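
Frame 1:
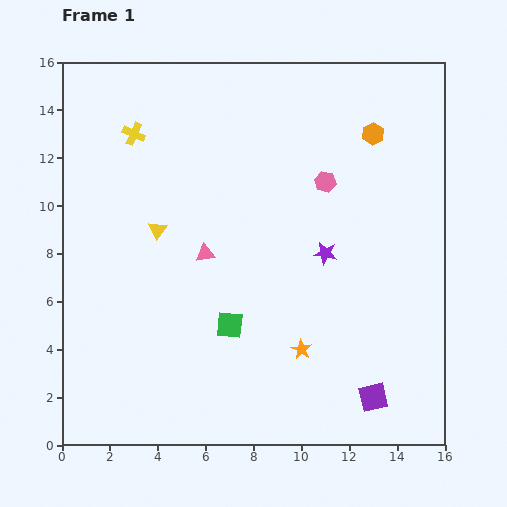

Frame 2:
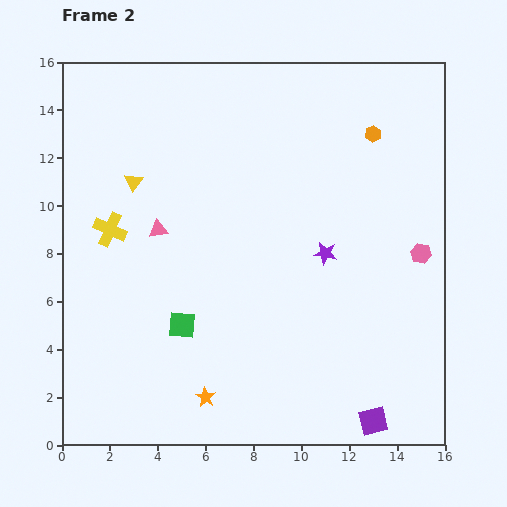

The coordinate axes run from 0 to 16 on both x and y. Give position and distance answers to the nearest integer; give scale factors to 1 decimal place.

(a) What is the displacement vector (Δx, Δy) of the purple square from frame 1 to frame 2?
(0, -1)

The purple square was at (13, 2) in frame 1 and (13, 1) in frame 2.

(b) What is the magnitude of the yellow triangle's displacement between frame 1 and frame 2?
2

The yellow triangle moved from (4, 9) to (3, 11), a distance of √(1² + 2²) ≈ 2.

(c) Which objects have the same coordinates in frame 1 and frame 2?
the orange hexagon, the purple star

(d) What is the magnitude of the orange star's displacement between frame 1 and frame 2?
4

The orange star moved from (10, 4) to (6, 2), a distance of √(4² + 2²) ≈ 4.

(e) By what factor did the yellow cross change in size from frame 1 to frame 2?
1.5×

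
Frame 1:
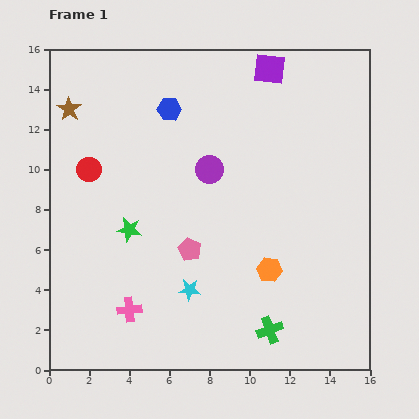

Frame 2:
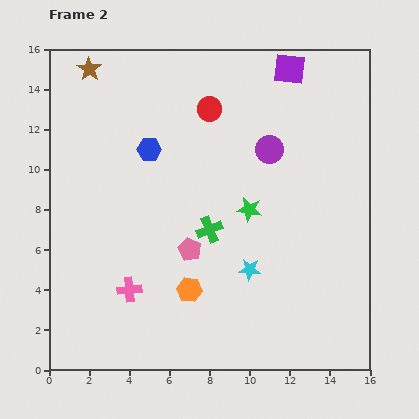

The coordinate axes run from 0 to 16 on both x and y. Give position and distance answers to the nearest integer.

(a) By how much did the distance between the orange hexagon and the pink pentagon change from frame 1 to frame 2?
-2

Distance in frame 1: 4. Distance in frame 2: 2.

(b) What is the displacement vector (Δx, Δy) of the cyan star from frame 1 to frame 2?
(3, 1)

The cyan star was at (7, 4) in frame 1 and (10, 5) in frame 2.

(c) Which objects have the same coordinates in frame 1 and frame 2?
the pink pentagon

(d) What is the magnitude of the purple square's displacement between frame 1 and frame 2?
1

The purple square moved from (11, 15) to (12, 15), a distance of √(1² + 0²) ≈ 1.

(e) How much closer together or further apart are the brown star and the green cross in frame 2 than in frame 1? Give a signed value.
-5

Distance in frame 1: 15. Distance in frame 2: 10.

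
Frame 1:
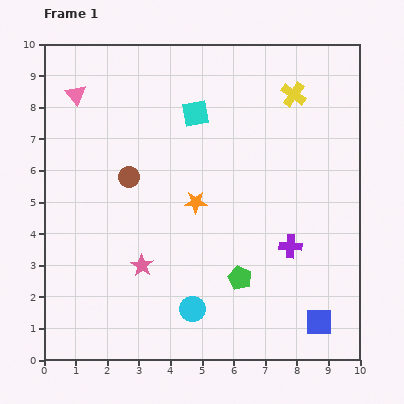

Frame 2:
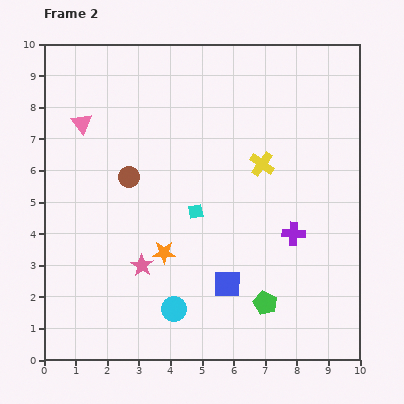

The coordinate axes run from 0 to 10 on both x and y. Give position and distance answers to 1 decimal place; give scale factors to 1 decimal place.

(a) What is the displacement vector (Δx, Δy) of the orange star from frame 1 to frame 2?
(-1.0, -1.6)

The orange star was at (4.8, 5.0) in frame 1 and (3.8, 3.4) in frame 2.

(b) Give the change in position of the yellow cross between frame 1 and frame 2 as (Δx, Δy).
(-1.0, -2.2)

The yellow cross was at (7.9, 8.4) in frame 1 and (6.9, 6.2) in frame 2.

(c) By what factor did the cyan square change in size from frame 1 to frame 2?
0.6×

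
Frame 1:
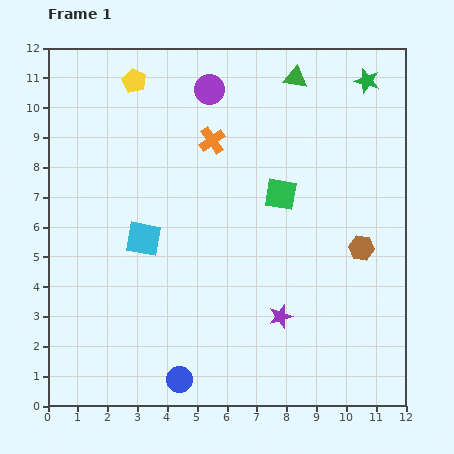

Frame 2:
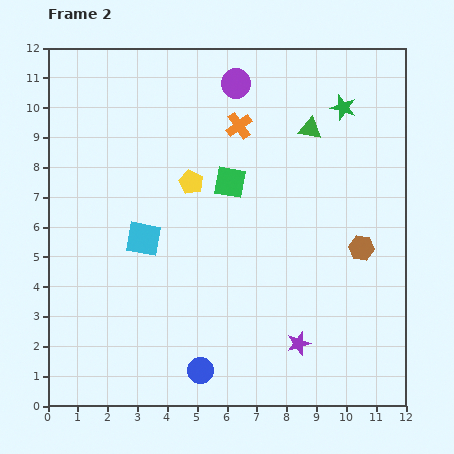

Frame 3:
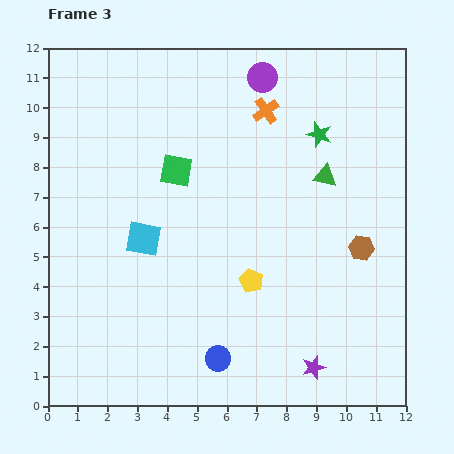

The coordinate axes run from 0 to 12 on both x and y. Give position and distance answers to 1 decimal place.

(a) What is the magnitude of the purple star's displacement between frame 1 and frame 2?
1.1

The purple star moved from (7.8, 3.0) to (8.4, 2.1), a distance of √(0.6² + 0.9²) ≈ 1.1.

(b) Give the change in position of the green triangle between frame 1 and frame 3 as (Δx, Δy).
(1.0, -3.3)

The green triangle was at (8.3, 11.0) in frame 1 and (9.3, 7.7) in frame 3.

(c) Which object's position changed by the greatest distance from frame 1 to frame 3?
the yellow pentagon

(moved 7.8; next 3.6)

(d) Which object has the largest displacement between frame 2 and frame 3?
the yellow pentagon

(moved 3.9; next 1.8)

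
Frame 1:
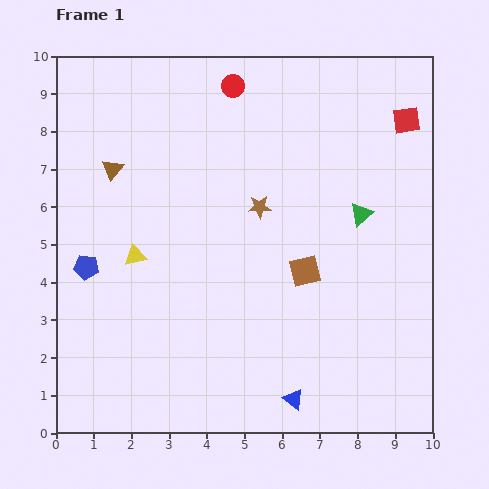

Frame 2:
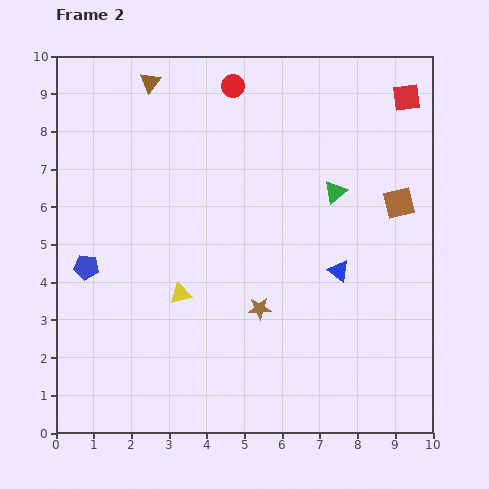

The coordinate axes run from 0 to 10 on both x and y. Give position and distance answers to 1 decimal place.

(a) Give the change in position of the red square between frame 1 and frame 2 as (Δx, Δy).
(0.0, 0.6)

The red square was at (9.3, 8.3) in frame 1 and (9.3, 8.9) in frame 2.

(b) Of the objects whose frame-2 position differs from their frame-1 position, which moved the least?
the red square

(moved 0.6)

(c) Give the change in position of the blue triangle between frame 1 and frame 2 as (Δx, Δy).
(1.2, 3.4)

The blue triangle was at (6.3, 0.9) in frame 1 and (7.5, 4.3) in frame 2.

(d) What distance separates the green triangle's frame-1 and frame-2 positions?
0.9

The green triangle moved from (8.1, 5.8) to (7.4, 6.4), a distance of √(0.7² + 0.6²) ≈ 0.9.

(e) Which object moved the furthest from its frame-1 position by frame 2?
the blue triangle

(moved 3.6; next 3.1)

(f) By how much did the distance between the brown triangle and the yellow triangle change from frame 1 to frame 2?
+3.3

Distance in frame 1: 2.4. Distance in frame 2: 5.7.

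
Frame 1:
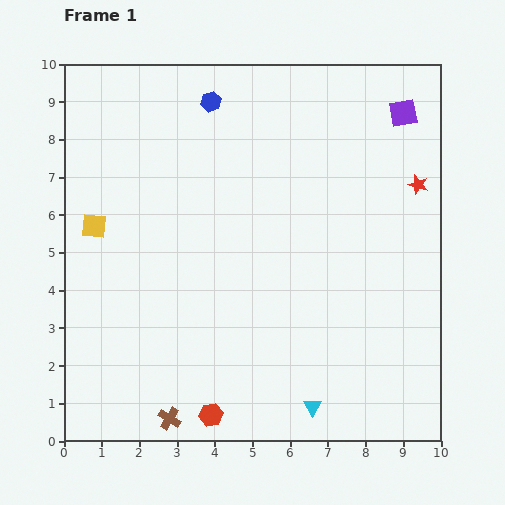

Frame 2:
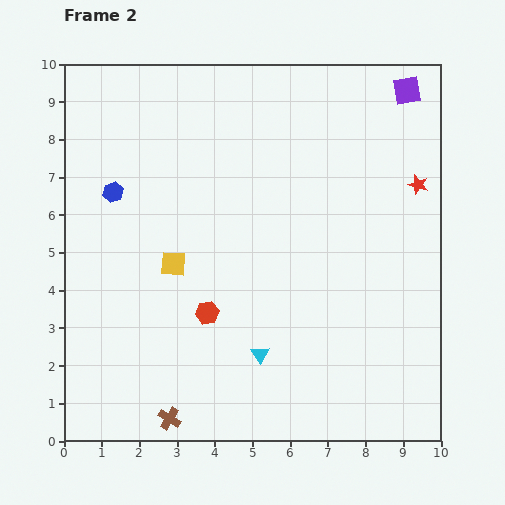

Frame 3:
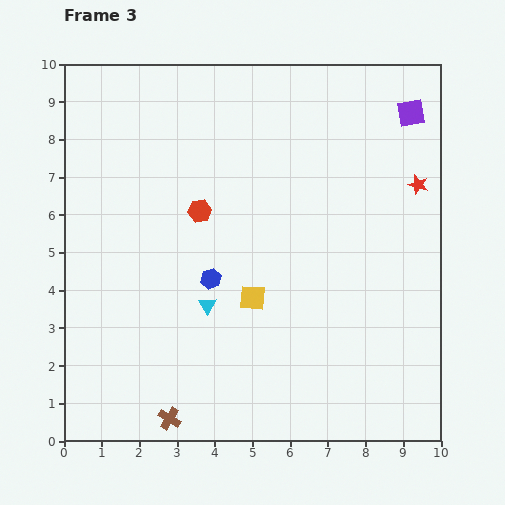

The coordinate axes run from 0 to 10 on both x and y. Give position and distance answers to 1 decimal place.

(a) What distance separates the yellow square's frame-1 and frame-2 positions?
2.3

The yellow square moved from (0.8, 5.7) to (2.9, 4.7), a distance of √(2.1² + 1.0²) ≈ 2.3.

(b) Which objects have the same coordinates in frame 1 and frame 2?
the brown cross, the red star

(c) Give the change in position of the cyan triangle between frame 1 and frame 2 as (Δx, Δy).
(-1.4, 1.4)

The cyan triangle was at (6.6, 0.9) in frame 1 and (5.2, 2.3) in frame 2.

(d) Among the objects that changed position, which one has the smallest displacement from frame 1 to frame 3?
the purple square

(moved 0.2)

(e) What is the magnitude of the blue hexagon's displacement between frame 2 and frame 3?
3.5

The blue hexagon moved from (1.3, 6.6) to (3.9, 4.3), a distance of √(2.6² + 2.3²) ≈ 3.5.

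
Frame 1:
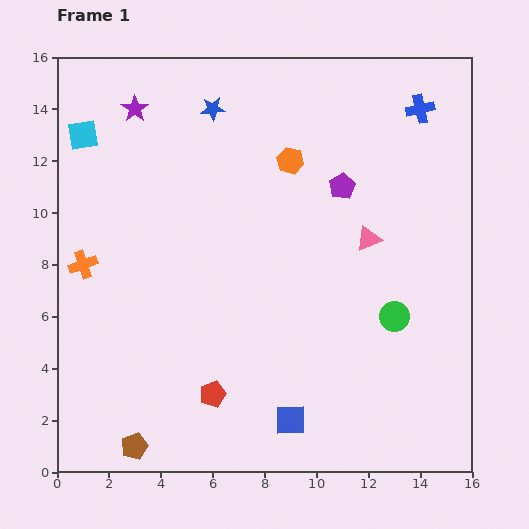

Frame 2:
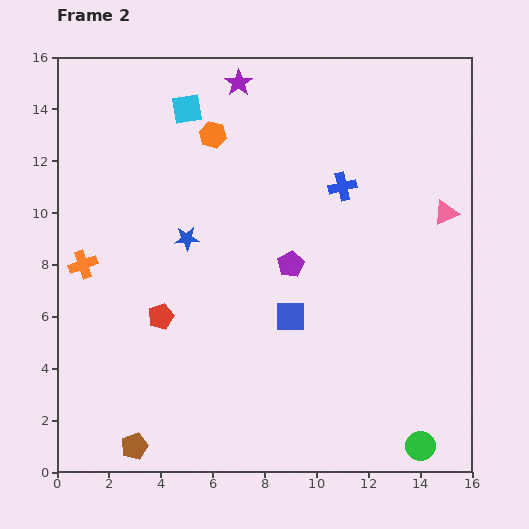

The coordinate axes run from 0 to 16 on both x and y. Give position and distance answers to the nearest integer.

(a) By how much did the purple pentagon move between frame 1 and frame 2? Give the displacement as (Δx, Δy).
(-2, -3)

The purple pentagon was at (11, 11) in frame 1 and (9, 8) in frame 2.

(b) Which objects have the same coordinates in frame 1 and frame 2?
the brown pentagon, the orange cross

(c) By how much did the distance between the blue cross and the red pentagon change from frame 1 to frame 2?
-5

Distance in frame 1: 14. Distance in frame 2: 9.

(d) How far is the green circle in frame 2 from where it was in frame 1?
5

The green circle moved from (13, 6) to (14, 1), a distance of √(1² + 5²) ≈ 5.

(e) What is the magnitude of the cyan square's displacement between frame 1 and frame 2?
4

The cyan square moved from (1, 13) to (5, 14), a distance of √(4² + 1²) ≈ 4.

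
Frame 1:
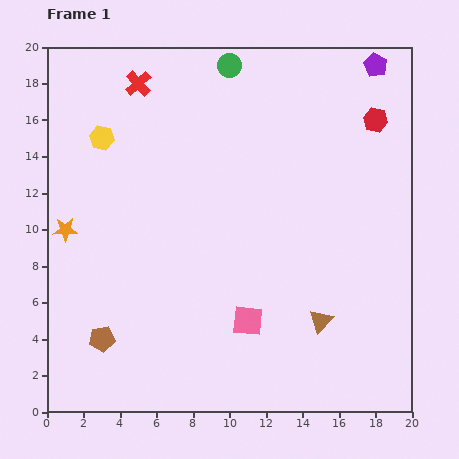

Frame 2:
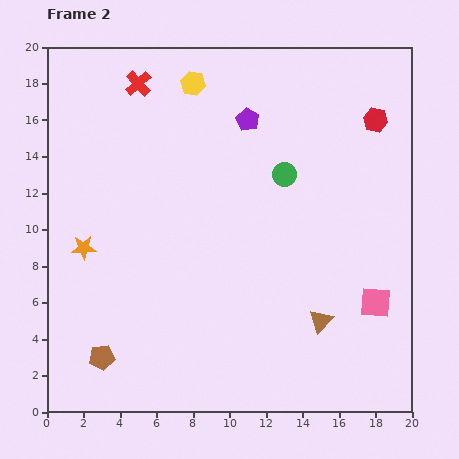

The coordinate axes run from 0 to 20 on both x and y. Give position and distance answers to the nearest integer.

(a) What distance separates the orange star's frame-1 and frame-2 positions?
1

The orange star moved from (1, 10) to (2, 9), a distance of √(1² + 1²) ≈ 1.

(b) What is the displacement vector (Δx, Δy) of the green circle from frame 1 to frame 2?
(3, -6)

The green circle was at (10, 19) in frame 1 and (13, 13) in frame 2.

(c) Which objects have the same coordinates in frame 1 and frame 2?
the red hexagon, the red cross, the brown triangle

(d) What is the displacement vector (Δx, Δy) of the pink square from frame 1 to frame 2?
(7, 1)

The pink square was at (11, 5) in frame 1 and (18, 6) in frame 2.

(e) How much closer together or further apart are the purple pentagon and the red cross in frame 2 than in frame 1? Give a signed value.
-7

Distance in frame 1: 13. Distance in frame 2: 6.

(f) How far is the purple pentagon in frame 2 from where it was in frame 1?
8

The purple pentagon moved from (18, 19) to (11, 16), a distance of √(7² + 3²) ≈ 8.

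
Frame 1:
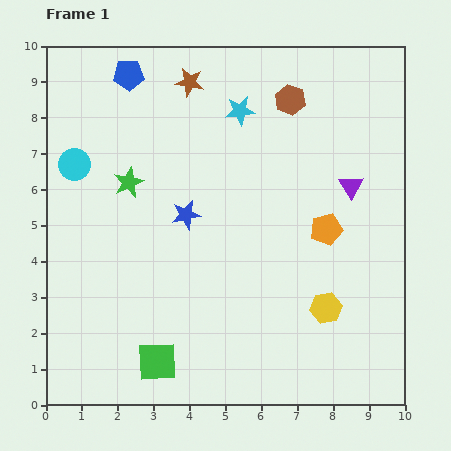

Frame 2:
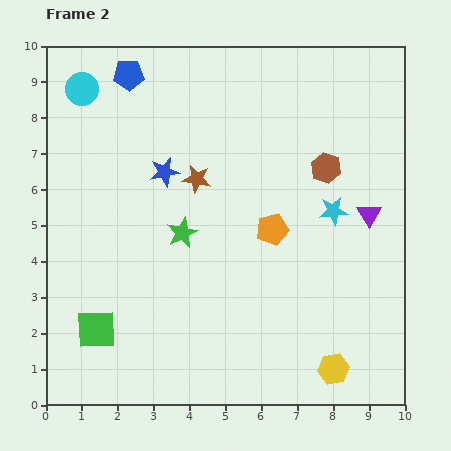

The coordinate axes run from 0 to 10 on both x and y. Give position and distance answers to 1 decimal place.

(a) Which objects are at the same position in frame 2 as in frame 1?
the blue pentagon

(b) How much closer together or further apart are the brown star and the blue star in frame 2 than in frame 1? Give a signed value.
-2.8

Distance in frame 1: 3.7. Distance in frame 2: 0.9.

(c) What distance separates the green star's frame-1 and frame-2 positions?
2.1

The green star moved from (2.3, 6.2) to (3.8, 4.8), a distance of √(1.5² + 1.4²) ≈ 2.1.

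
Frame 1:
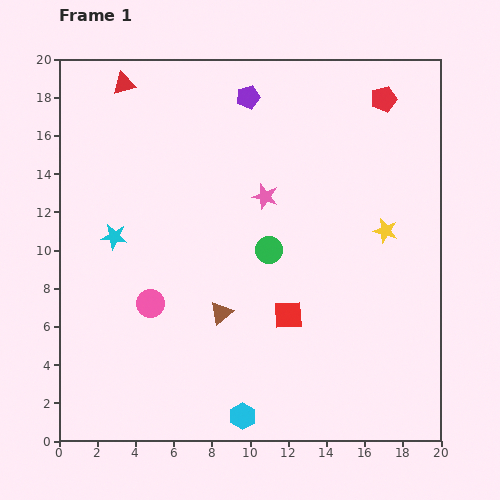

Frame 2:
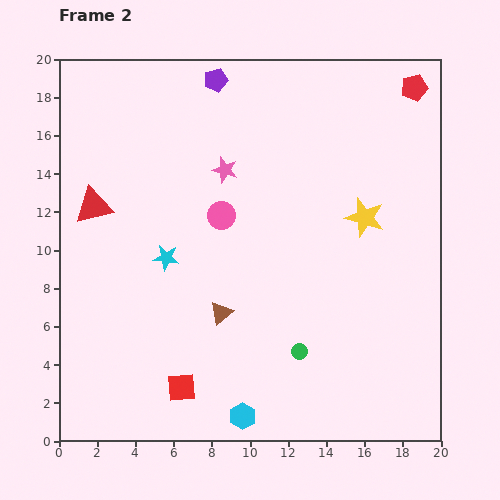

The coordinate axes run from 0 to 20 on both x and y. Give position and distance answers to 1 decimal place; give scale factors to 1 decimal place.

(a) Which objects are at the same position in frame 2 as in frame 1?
the cyan hexagon, the brown triangle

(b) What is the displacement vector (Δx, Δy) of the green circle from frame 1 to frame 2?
(1.6, -5.3)

The green circle was at (11.0, 10.0) in frame 1 and (12.6, 4.7) in frame 2.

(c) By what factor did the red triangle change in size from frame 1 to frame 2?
1.7×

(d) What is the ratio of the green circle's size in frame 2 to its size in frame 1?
0.6×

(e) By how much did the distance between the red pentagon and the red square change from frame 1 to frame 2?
+7.5

Distance in frame 1: 12.4. Distance in frame 2: 19.9.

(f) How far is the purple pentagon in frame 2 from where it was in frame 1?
1.9

The purple pentagon moved from (9.9, 18.0) to (8.2, 18.9), a distance of √(1.7² + 0.9²) ≈ 1.9.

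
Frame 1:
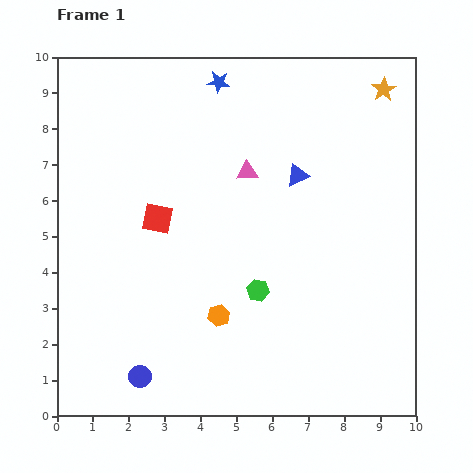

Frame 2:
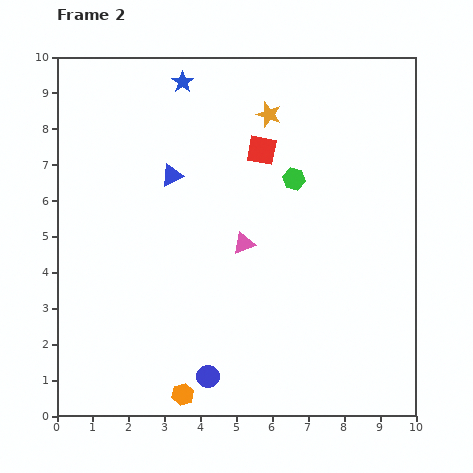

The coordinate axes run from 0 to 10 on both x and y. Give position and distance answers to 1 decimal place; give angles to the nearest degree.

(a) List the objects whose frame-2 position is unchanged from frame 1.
none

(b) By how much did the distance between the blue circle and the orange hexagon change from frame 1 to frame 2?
-1.9

Distance in frame 1: 2.8. Distance in frame 2: 0.9.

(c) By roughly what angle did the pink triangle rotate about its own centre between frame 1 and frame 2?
19° counter-clockwise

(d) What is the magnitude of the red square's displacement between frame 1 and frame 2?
3.5

The red square moved from (2.8, 5.5) to (5.7, 7.4), a distance of √(2.9² + 1.9²) ≈ 3.5.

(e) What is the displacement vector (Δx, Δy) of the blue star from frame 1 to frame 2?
(-1.0, 0.0)

The blue star was at (4.5, 9.3) in frame 1 and (3.5, 9.3) in frame 2.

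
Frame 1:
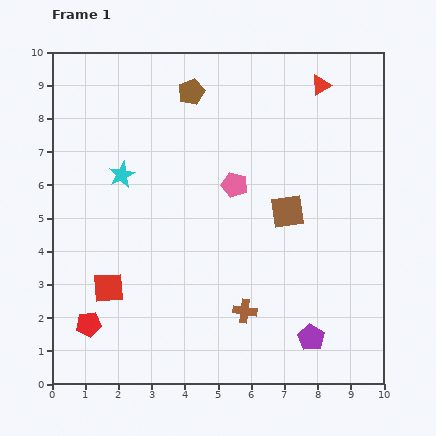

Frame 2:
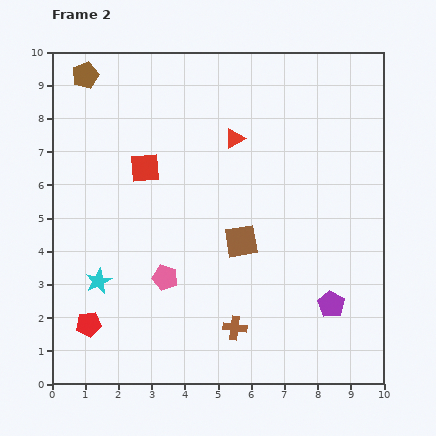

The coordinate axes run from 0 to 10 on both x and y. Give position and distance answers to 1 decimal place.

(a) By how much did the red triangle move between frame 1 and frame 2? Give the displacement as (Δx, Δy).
(-2.6, -1.6)

The red triangle was at (8.1, 9.0) in frame 1 and (5.5, 7.4) in frame 2.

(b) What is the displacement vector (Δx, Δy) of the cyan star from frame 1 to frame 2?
(-0.7, -3.2)

The cyan star was at (2.1, 6.3) in frame 1 and (1.4, 3.1) in frame 2.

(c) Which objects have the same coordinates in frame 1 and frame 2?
the red pentagon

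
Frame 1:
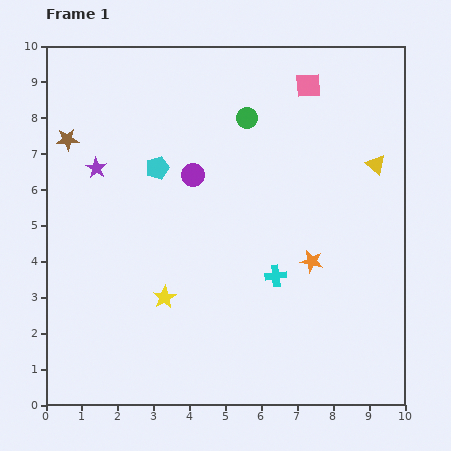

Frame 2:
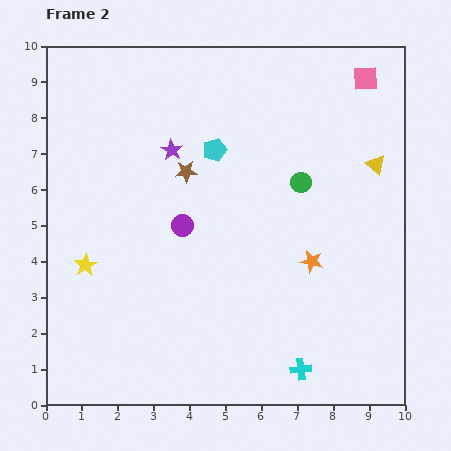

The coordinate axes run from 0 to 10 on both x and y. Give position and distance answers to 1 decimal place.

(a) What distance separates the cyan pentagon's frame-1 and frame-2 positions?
1.7

The cyan pentagon moved from (3.1, 6.6) to (4.7, 7.1), a distance of √(1.6² + 0.5²) ≈ 1.7.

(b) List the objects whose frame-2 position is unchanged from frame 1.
the yellow triangle, the orange star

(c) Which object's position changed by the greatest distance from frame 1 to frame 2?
the brown star

(moved 3.4; next 2.7)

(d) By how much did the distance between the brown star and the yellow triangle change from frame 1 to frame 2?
-3.3

Distance in frame 1: 8.6. Distance in frame 2: 5.3.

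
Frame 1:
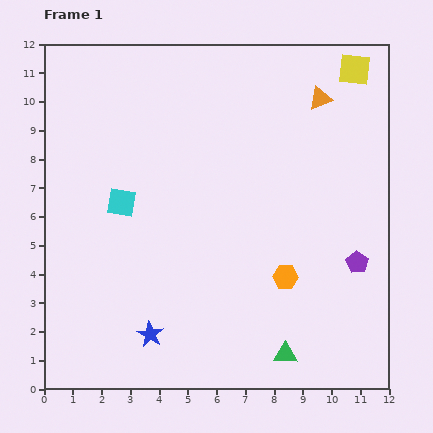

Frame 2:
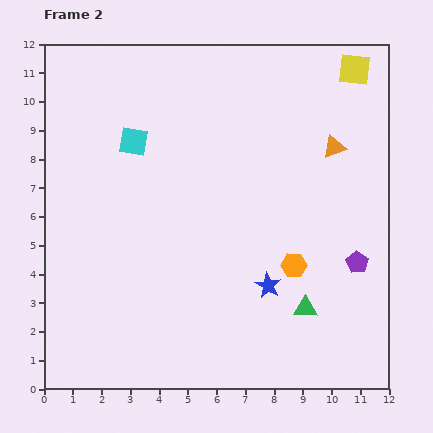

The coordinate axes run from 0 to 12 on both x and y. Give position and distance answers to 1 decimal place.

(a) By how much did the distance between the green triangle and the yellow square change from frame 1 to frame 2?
-1.7

Distance in frame 1: 10.2. Distance in frame 2: 8.5.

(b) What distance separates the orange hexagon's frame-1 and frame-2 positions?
0.5

The orange hexagon moved from (8.4, 3.9) to (8.7, 4.3), a distance of √(0.3² + 0.4²) ≈ 0.5.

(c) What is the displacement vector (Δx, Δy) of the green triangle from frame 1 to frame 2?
(0.7, 1.6)

The green triangle was at (8.4, 1.2) in frame 1 and (9.1, 2.8) in frame 2.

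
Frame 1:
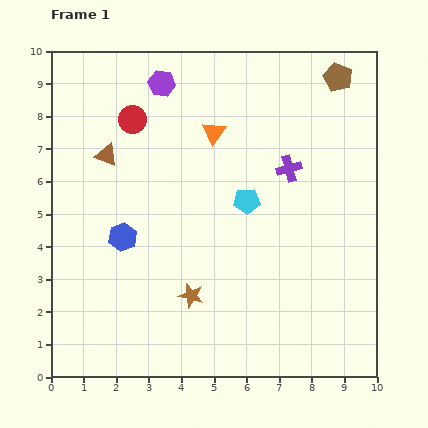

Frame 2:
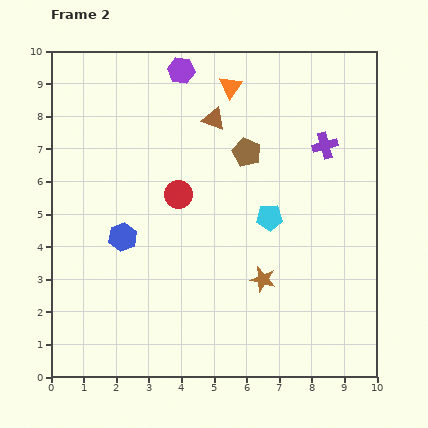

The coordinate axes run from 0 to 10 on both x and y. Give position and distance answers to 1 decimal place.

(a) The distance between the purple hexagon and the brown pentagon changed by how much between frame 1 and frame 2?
-2.2

Distance in frame 1: 5.4. Distance in frame 2: 3.2.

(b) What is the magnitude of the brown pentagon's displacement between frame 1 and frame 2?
3.6

The brown pentagon moved from (8.8, 9.2) to (6.0, 6.9), a distance of √(2.8² + 2.3²) ≈ 3.6.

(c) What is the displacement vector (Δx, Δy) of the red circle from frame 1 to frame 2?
(1.4, -2.3)

The red circle was at (2.5, 7.9) in frame 1 and (3.9, 5.6) in frame 2.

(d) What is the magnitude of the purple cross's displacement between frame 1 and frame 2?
1.3

The purple cross moved from (7.3, 6.4) to (8.4, 7.1), a distance of √(1.1² + 0.7²) ≈ 1.3.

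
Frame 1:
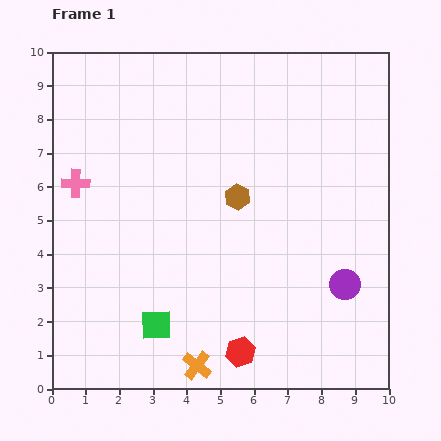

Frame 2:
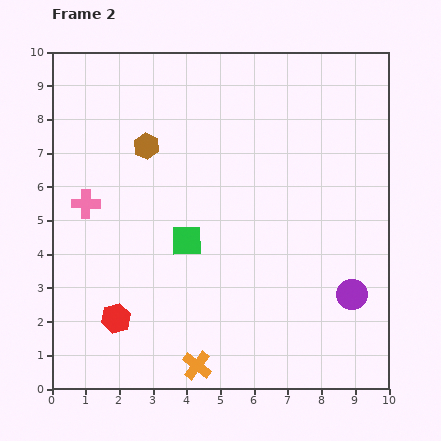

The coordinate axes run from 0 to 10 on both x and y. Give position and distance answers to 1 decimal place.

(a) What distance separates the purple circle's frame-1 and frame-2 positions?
0.4

The purple circle moved from (8.7, 3.1) to (8.9, 2.8), a distance of √(0.2² + 0.3²) ≈ 0.4.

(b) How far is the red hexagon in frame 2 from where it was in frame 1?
3.8

The red hexagon moved from (5.6, 1.1) to (1.9, 2.1), a distance of √(3.7² + 1.0²) ≈ 3.8.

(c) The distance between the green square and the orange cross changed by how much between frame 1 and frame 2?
+2.0

Distance in frame 1: 1.7. Distance in frame 2: 3.7.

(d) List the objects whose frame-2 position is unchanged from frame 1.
the orange cross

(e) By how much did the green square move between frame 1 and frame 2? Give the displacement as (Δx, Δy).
(0.9, 2.5)

The green square was at (3.1, 1.9) in frame 1 and (4.0, 4.4) in frame 2.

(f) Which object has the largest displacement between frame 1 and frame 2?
the red hexagon

(moved 3.8; next 3.1)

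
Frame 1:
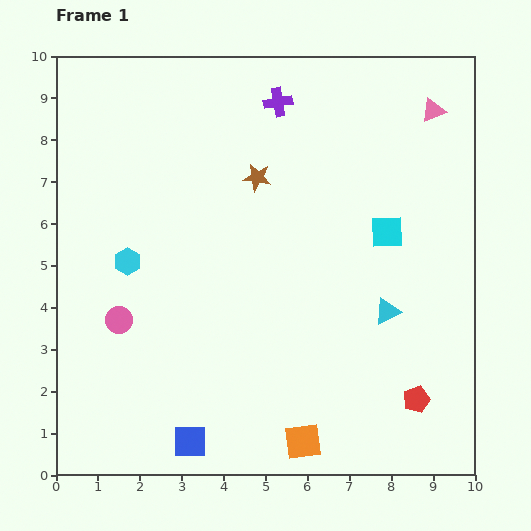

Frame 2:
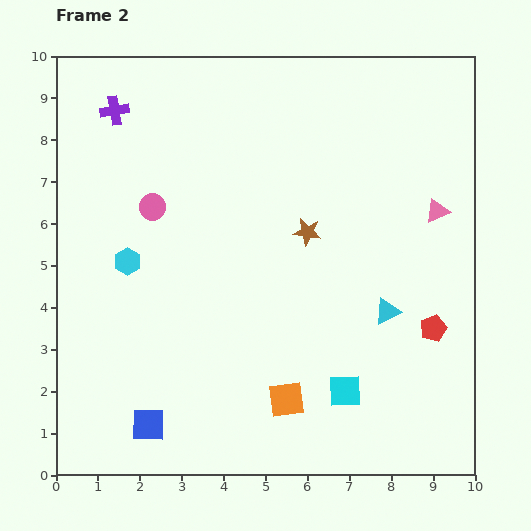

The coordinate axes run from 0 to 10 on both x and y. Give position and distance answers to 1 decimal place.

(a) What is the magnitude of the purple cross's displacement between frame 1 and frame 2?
3.9

The purple cross moved from (5.3, 8.9) to (1.4, 8.7), a distance of √(3.9² + 0.2²) ≈ 3.9.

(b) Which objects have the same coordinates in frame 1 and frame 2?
the cyan triangle, the cyan hexagon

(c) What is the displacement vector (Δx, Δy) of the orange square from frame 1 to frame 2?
(-0.4, 1.0)

The orange square was at (5.9, 0.8) in frame 1 and (5.5, 1.8) in frame 2.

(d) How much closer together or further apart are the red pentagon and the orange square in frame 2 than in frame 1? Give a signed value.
+1.0

Distance in frame 1: 2.9. Distance in frame 2: 3.9.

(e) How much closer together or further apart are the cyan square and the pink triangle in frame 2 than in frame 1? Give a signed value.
+1.7

Distance in frame 1: 3.1. Distance in frame 2: 4.8.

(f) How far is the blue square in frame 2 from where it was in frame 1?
1.1

The blue square moved from (3.2, 0.8) to (2.2, 1.2), a distance of √(1.0² + 0.4²) ≈ 1.1.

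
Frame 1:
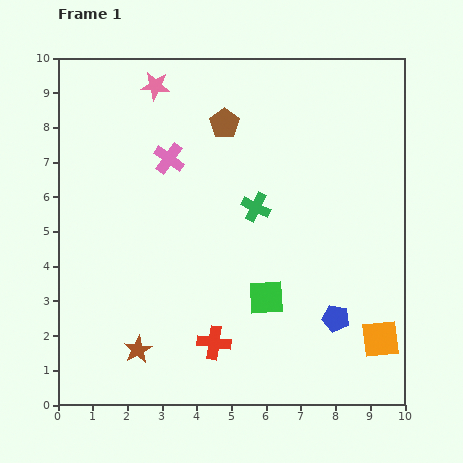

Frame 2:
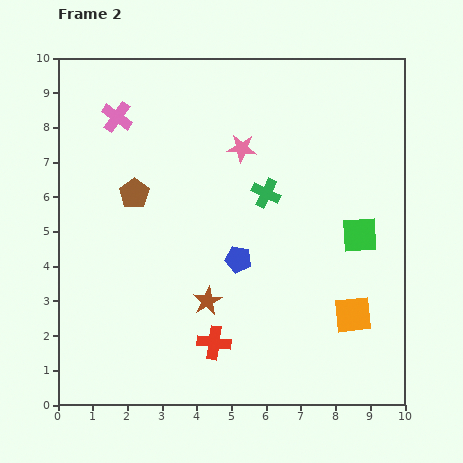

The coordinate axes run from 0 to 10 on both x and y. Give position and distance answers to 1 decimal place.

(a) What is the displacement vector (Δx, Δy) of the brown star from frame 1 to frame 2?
(2.0, 1.4)

The brown star was at (2.3, 1.6) in frame 1 and (4.3, 3.0) in frame 2.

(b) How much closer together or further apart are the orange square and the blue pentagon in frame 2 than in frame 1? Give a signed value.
+2.3

Distance in frame 1: 1.4. Distance in frame 2: 3.7.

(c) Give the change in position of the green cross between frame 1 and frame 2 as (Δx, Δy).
(0.3, 0.4)

The green cross was at (5.7, 5.7) in frame 1 and (6.0, 6.1) in frame 2.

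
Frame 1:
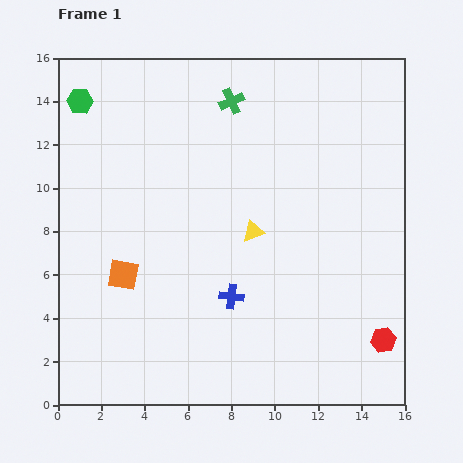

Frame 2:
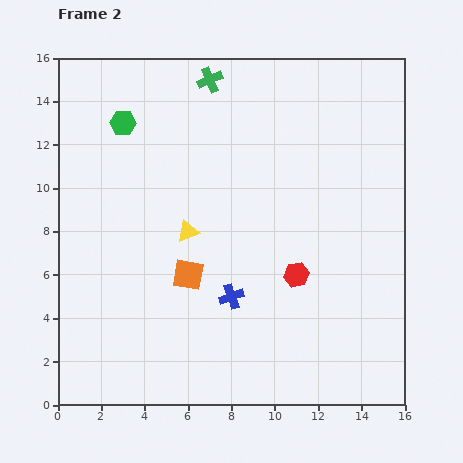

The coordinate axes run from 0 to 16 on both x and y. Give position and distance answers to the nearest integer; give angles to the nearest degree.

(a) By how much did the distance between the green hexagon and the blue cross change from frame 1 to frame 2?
-2

Distance in frame 1: 11. Distance in frame 2: 9.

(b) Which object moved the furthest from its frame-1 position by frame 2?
the red hexagon

(moved 5; next 3)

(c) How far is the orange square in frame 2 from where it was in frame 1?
3

The orange square moved from (3, 6) to (6, 6), a distance of √(3² + 0²) ≈ 3.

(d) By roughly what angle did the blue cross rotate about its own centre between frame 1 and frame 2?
26° counter-clockwise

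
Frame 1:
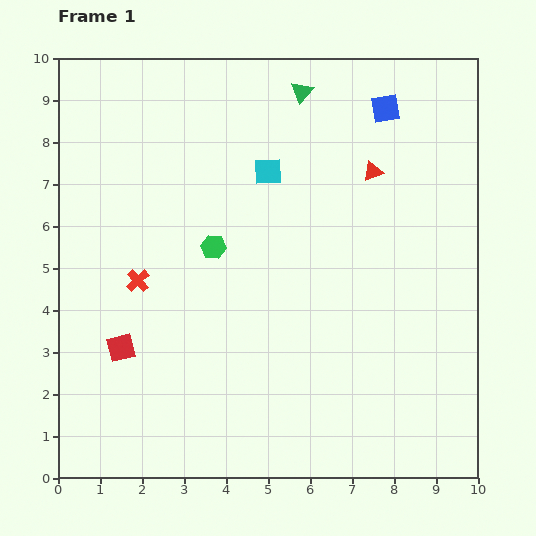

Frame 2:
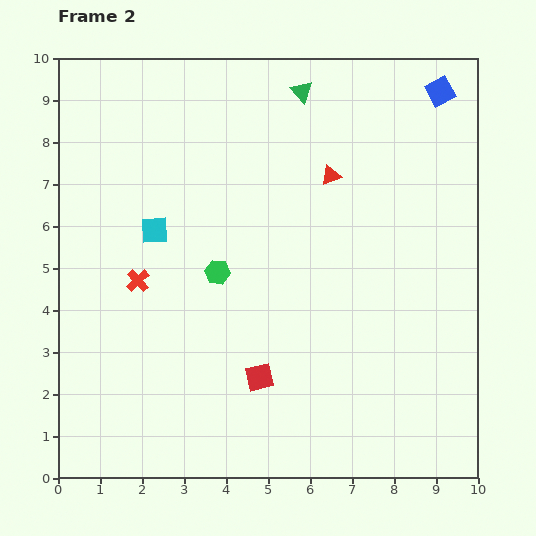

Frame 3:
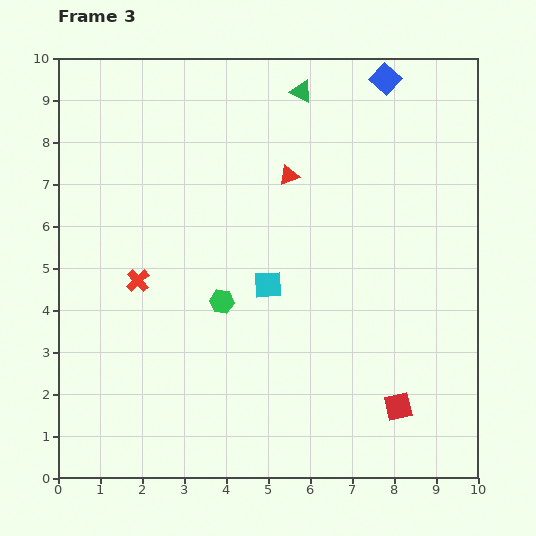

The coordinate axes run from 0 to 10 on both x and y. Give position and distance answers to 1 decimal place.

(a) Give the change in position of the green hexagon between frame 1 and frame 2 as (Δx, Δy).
(0.1, -0.6)

The green hexagon was at (3.7, 5.5) in frame 1 and (3.8, 4.9) in frame 2.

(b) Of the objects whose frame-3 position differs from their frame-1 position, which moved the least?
the blue square

(moved 0.7)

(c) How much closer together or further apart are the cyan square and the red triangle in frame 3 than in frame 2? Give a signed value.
-1.8

Distance in frame 2: 4.4. Distance in frame 3: 2.6.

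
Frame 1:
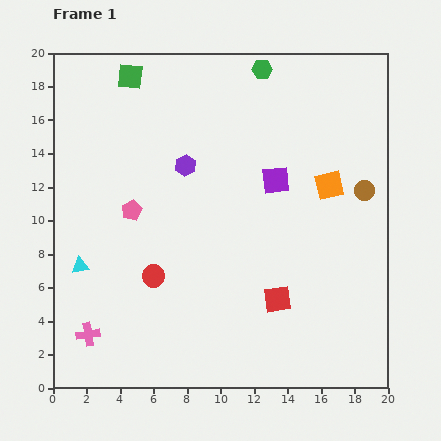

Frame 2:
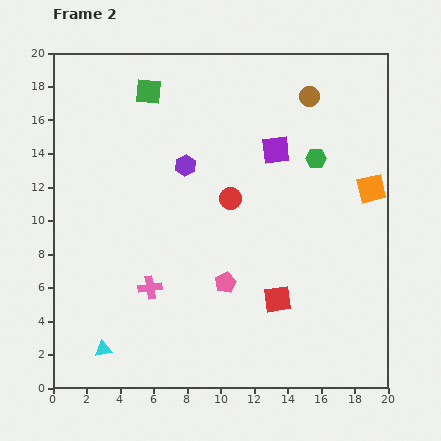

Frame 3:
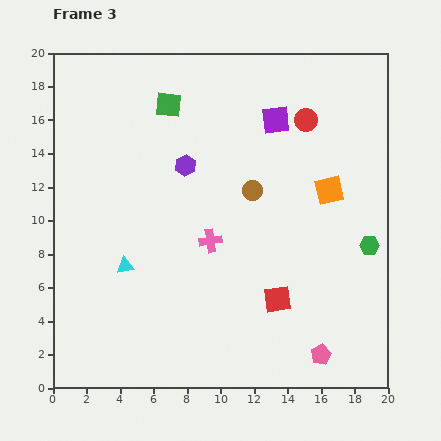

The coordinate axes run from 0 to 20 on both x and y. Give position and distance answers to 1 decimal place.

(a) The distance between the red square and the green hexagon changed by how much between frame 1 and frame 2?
-5.0

Distance in frame 1: 13.7. Distance in frame 2: 8.7.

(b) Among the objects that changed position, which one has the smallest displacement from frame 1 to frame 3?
the orange square

(moved 0.3)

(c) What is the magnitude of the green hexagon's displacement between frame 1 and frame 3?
12.3

The green hexagon moved from (12.5, 19.0) to (18.9, 8.5), a distance of √(6.4² + 10.5²) ≈ 12.3.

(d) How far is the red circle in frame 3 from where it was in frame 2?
6.5

The red circle moved from (10.6, 11.3) to (15.1, 16.0), a distance of √(4.5² + 4.7²) ≈ 6.5.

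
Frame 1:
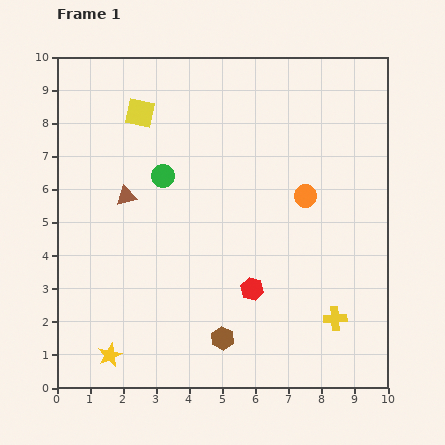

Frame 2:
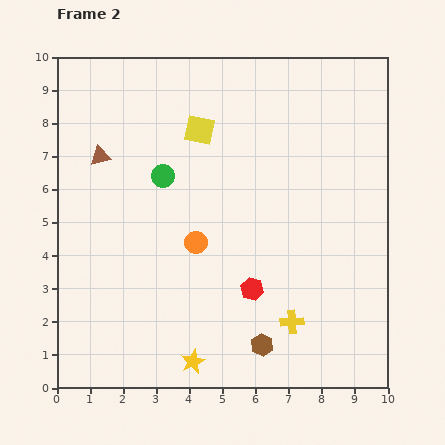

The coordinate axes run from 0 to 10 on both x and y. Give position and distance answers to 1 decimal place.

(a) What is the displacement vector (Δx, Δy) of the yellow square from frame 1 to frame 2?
(1.8, -0.5)

The yellow square was at (2.5, 8.3) in frame 1 and (4.3, 7.8) in frame 2.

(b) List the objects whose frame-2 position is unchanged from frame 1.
the red hexagon, the green circle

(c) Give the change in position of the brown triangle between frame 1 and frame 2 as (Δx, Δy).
(-0.8, 1.2)

The brown triangle was at (2.1, 5.8) in frame 1 and (1.3, 7.0) in frame 2.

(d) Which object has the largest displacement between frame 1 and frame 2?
the orange circle

(moved 3.6; next 2.5)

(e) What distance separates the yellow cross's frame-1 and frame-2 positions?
1.3

The yellow cross moved from (8.4, 2.1) to (7.1, 2.0), a distance of √(1.3² + 0.1²) ≈ 1.3.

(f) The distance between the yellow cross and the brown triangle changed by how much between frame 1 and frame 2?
+0.4

Distance in frame 1: 7.3. Distance in frame 2: 7.7.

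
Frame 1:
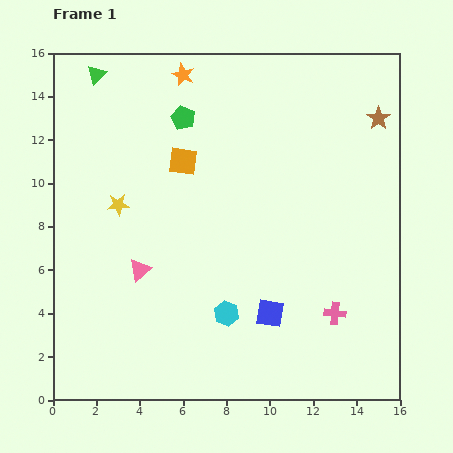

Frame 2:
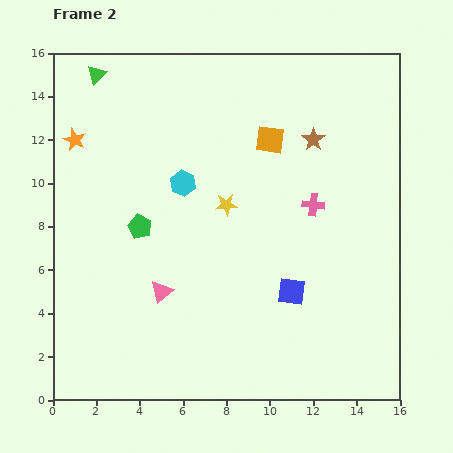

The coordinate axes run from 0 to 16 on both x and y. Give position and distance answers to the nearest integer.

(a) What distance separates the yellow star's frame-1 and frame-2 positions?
5

The yellow star moved from (3, 9) to (8, 9), a distance of √(5² + 0²) ≈ 5.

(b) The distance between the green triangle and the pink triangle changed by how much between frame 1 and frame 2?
+1

Distance in frame 1: 9. Distance in frame 2: 10.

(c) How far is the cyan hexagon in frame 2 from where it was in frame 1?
6

The cyan hexagon moved from (8, 4) to (6, 10), a distance of √(2² + 6²) ≈ 6.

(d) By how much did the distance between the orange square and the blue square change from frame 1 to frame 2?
-1

Distance in frame 1: 8. Distance in frame 2: 7.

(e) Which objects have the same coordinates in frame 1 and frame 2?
the green triangle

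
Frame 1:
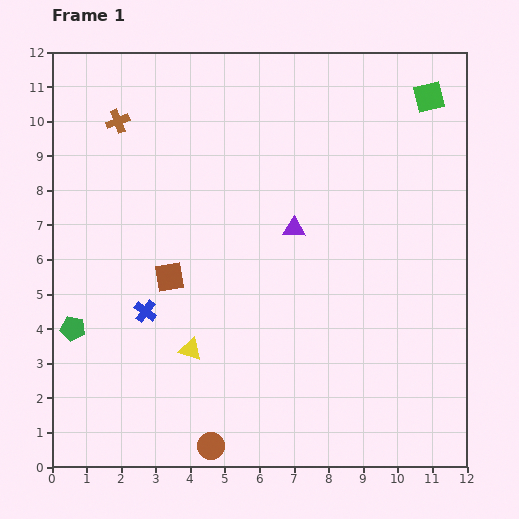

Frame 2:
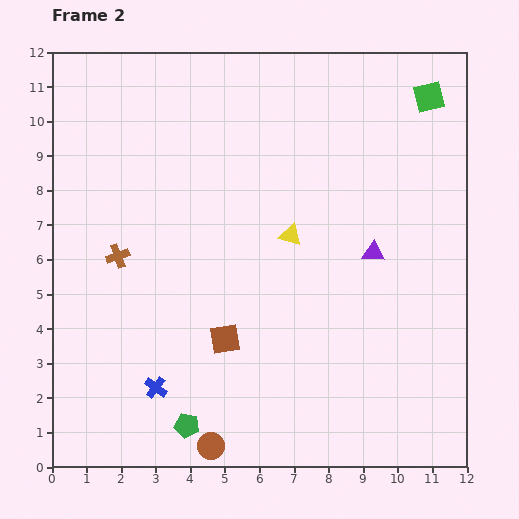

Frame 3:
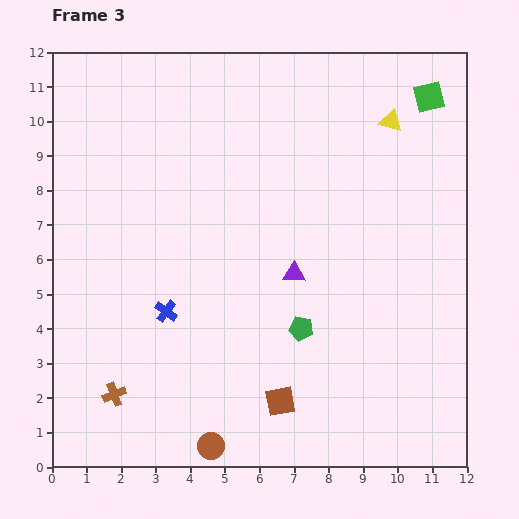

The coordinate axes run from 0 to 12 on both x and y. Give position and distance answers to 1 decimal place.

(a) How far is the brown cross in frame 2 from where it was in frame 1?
3.9

The brown cross moved from (1.9, 10.0) to (1.9, 6.1), a distance of √(0.0² + 3.9²) ≈ 3.9.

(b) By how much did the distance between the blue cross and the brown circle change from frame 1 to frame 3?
-0.2

Distance in frame 1: 4.3. Distance in frame 3: 4.1.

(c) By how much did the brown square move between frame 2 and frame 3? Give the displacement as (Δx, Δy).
(1.6, -1.8)

The brown square was at (5.0, 3.7) in frame 2 and (6.6, 1.9) in frame 3.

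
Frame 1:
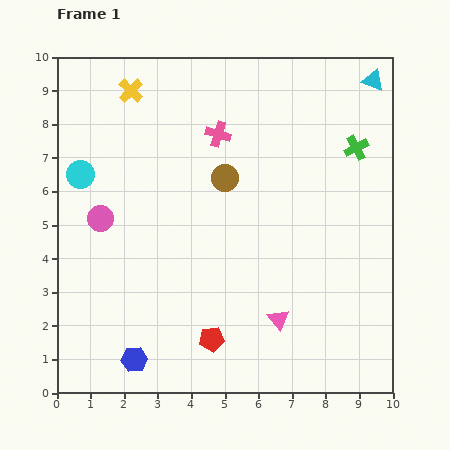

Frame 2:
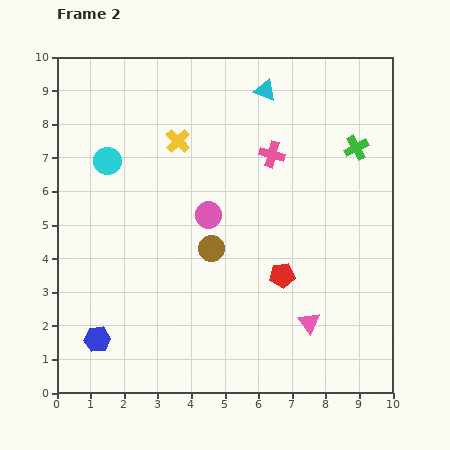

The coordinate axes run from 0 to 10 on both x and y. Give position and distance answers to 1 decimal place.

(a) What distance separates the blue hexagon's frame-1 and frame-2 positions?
1.3

The blue hexagon moved from (2.3, 1.0) to (1.2, 1.6), a distance of √(1.1² + 0.6²) ≈ 1.3.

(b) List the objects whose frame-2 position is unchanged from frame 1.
the green cross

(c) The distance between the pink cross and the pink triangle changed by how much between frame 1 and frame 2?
-0.7

Distance in frame 1: 5.8. Distance in frame 2: 5.1.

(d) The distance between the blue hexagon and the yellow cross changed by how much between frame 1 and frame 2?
-1.6

Distance in frame 1: 8.0. Distance in frame 2: 6.4.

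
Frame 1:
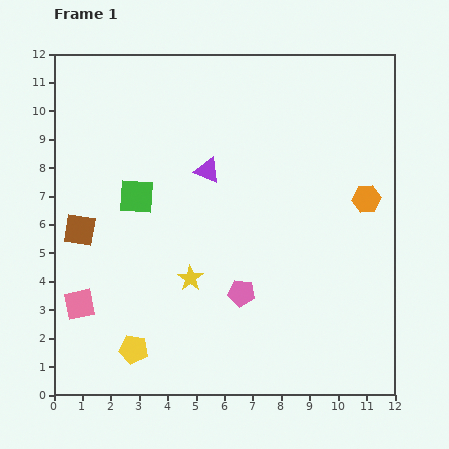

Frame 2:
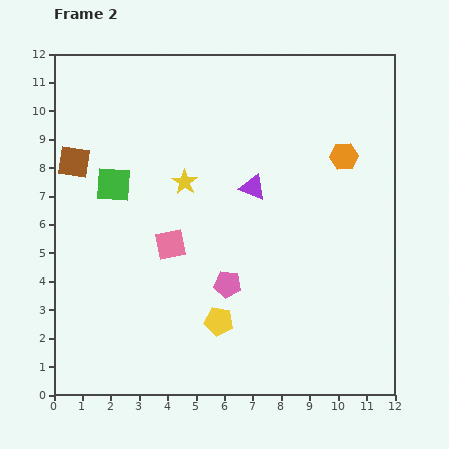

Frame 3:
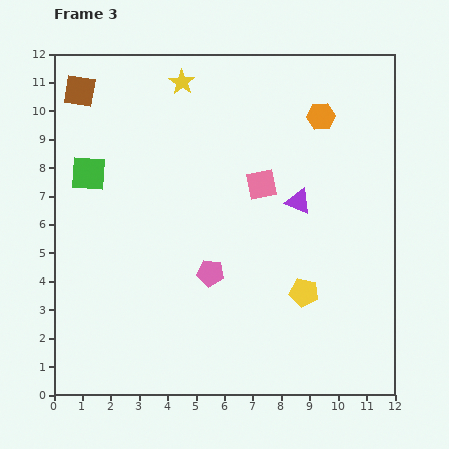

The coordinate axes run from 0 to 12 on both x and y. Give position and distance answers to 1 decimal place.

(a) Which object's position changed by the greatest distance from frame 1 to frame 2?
the pink square

(moved 3.8; next 3.4)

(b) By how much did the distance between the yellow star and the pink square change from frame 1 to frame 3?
+0.6

Distance in frame 1: 4.0. Distance in frame 3: 4.6.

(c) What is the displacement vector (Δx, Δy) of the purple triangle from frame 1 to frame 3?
(3.2, -1.1)

The purple triangle was at (5.4, 7.9) in frame 1 and (8.6, 6.8) in frame 3.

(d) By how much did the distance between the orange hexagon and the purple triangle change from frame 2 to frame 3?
-0.3

Distance in frame 2: 3.4. Distance in frame 3: 3.1.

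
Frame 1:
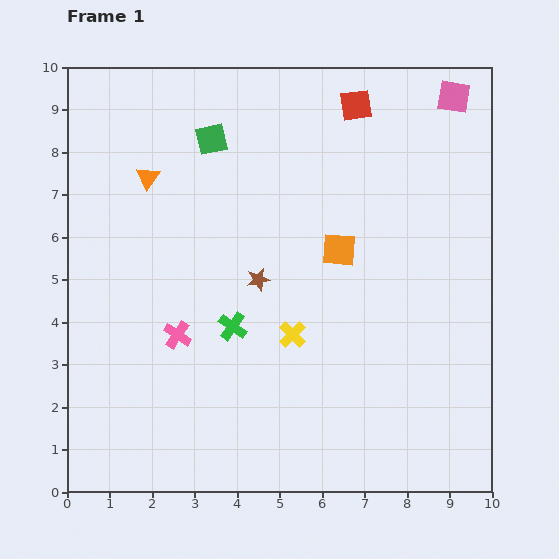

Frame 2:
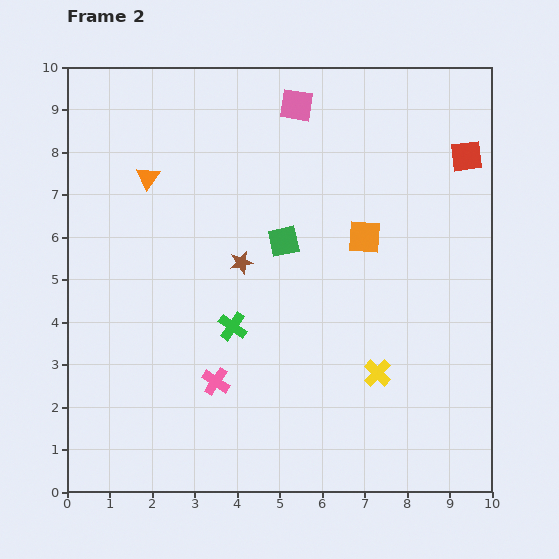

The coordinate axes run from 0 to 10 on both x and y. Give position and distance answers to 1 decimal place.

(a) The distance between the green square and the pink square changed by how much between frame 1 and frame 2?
-2.6

Distance in frame 1: 5.8. Distance in frame 2: 3.2.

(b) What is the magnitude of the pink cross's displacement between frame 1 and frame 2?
1.4

The pink cross moved from (2.6, 3.7) to (3.5, 2.6), a distance of √(0.9² + 1.1²) ≈ 1.4.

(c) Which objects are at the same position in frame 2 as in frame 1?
the green cross, the orange triangle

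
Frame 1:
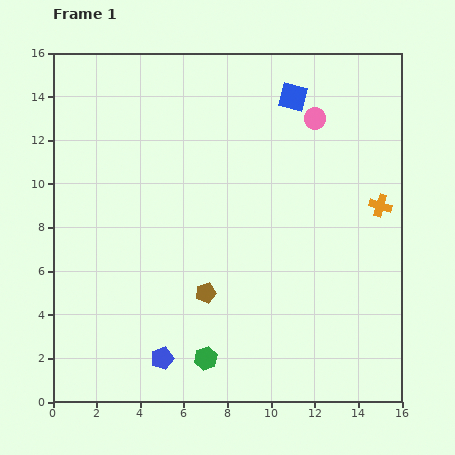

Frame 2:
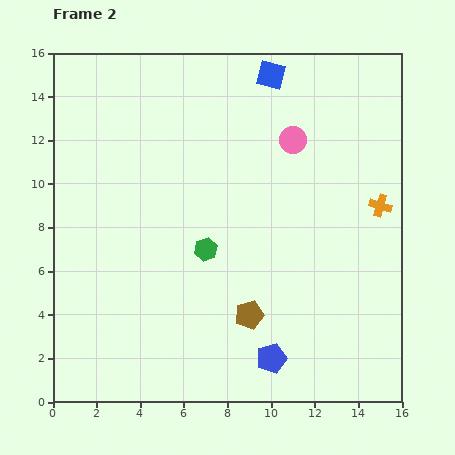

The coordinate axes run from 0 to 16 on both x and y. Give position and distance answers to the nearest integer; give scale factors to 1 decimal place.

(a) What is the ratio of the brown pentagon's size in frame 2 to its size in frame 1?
1.4×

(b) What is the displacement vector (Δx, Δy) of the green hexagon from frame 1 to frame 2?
(0, 5)

The green hexagon was at (7, 2) in frame 1 and (7, 7) in frame 2.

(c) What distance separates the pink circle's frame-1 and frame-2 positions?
1

The pink circle moved from (12, 13) to (11, 12), a distance of √(1² + 1²) ≈ 1.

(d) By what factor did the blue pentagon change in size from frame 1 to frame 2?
1.3×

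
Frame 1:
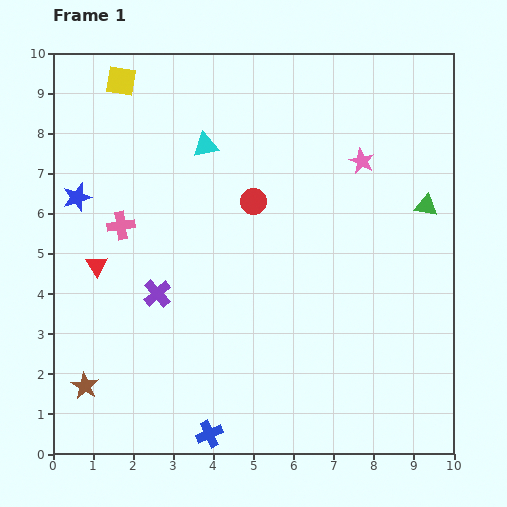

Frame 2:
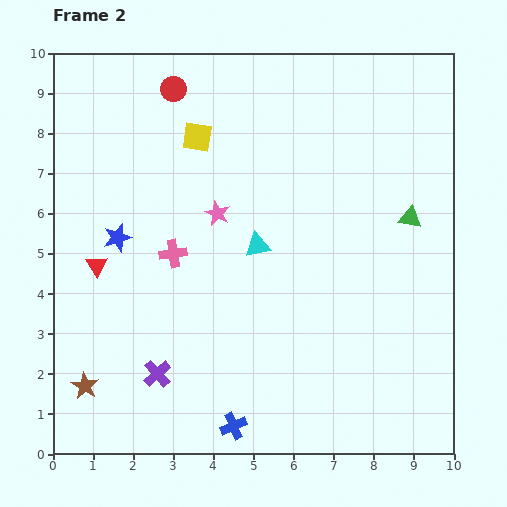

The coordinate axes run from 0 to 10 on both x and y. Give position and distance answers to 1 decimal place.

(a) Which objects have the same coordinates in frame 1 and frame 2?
the red triangle, the brown star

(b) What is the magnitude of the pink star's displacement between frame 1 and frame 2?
3.8

The pink star moved from (7.7, 7.3) to (4.1, 6.0), a distance of √(3.6² + 1.3²) ≈ 3.8.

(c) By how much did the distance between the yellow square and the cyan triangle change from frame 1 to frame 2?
+0.5

Distance in frame 1: 2.6. Distance in frame 2: 3.1.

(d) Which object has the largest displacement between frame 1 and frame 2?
the pink star

(moved 3.8; next 3.4)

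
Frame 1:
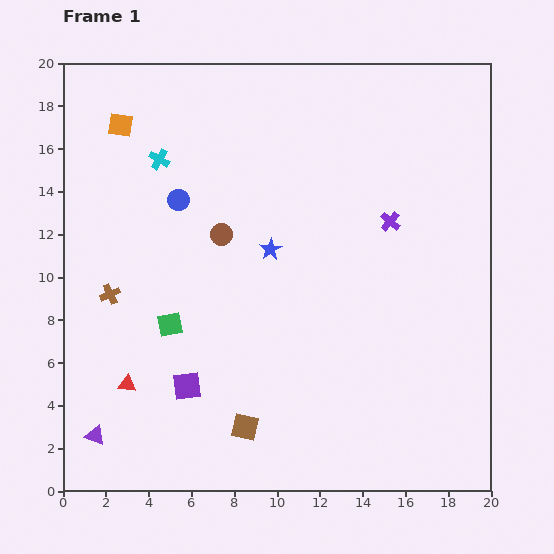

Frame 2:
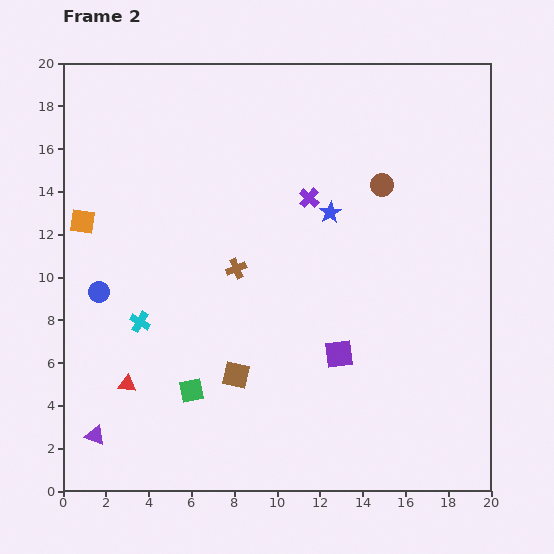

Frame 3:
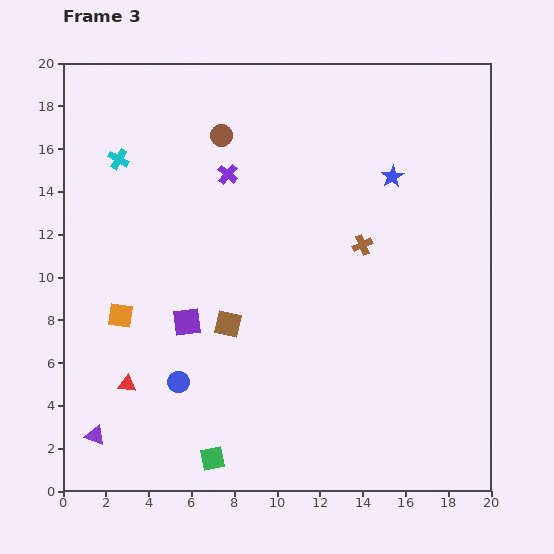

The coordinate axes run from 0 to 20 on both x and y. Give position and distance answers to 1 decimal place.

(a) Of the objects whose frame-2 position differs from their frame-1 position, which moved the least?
the brown square

(moved 2.4)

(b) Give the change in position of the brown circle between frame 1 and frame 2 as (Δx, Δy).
(7.5, 2.3)

The brown circle was at (7.4, 12.0) in frame 1 and (14.9, 14.3) in frame 2.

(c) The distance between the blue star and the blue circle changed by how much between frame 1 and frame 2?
+6.5

Distance in frame 1: 4.9. Distance in frame 2: 11.4.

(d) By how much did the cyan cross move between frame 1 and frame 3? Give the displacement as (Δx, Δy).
(-1.9, 0.0)

The cyan cross was at (4.5, 15.5) in frame 1 and (2.6, 15.5) in frame 3.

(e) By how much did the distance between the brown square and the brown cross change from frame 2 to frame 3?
+2.3

Distance in frame 2: 5.0. Distance in frame 3: 7.3.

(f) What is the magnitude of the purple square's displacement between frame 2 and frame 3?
7.3

The purple square moved from (12.9, 6.4) to (5.8, 7.9), a distance of √(7.1² + 1.5²) ≈ 7.3.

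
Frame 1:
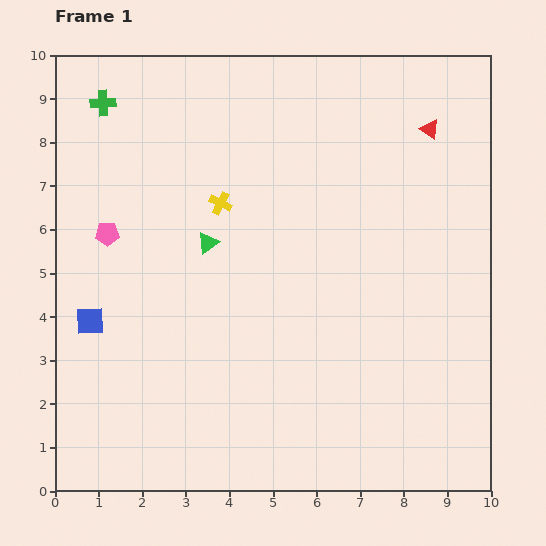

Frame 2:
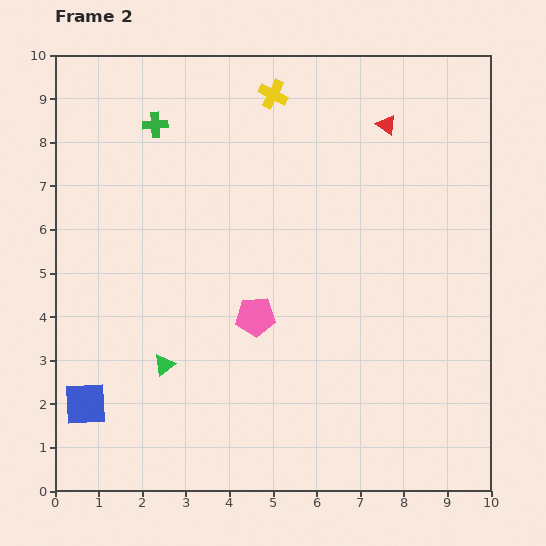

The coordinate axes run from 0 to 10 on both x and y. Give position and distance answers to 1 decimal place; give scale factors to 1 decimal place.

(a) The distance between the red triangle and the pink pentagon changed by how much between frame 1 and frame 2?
-2.5

Distance in frame 1: 7.8. Distance in frame 2: 5.3.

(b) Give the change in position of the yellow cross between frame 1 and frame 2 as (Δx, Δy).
(1.2, 2.5)

The yellow cross was at (3.8, 6.6) in frame 1 and (5.0, 9.1) in frame 2.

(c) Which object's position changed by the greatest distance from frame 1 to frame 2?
the pink pentagon

(moved 3.9; next 3.0)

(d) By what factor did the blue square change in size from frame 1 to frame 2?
1.5×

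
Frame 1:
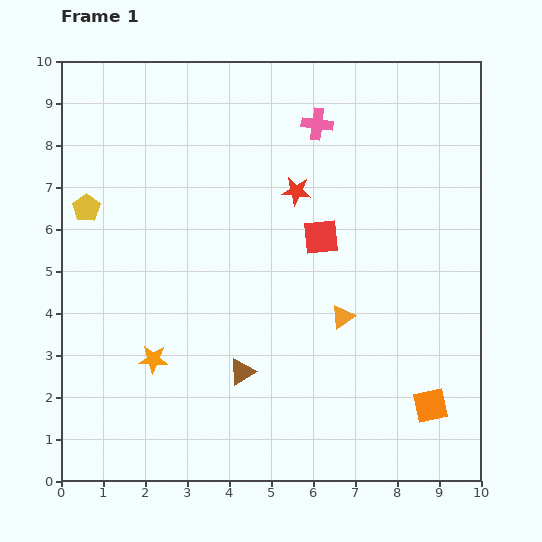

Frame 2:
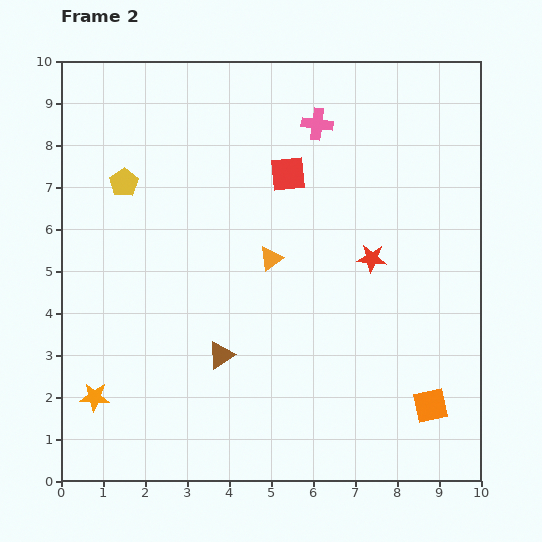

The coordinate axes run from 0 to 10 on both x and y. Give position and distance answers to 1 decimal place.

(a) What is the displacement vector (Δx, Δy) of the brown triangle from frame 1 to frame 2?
(-0.5, 0.4)

The brown triangle was at (4.3, 2.6) in frame 1 and (3.8, 3.0) in frame 2.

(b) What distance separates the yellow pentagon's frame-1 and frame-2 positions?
1.1

The yellow pentagon moved from (0.6, 6.5) to (1.5, 7.1), a distance of √(0.9² + 0.6²) ≈ 1.1.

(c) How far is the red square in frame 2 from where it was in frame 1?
1.7

The red square moved from (6.2, 5.8) to (5.4, 7.3), a distance of √(0.8² + 1.5²) ≈ 1.7.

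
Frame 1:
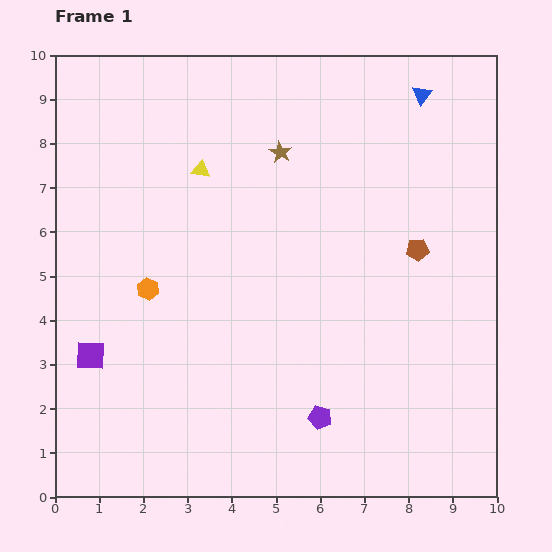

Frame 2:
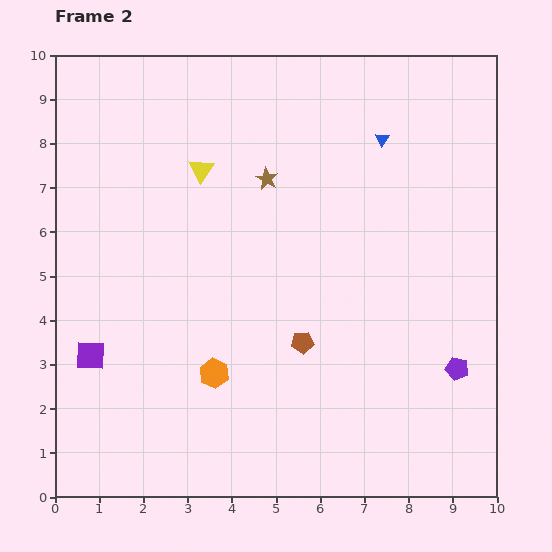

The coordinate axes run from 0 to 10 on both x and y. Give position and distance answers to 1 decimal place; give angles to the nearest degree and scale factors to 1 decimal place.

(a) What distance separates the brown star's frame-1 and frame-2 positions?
0.7

The brown star moved from (5.1, 7.8) to (4.8, 7.2), a distance of √(0.3² + 0.6²) ≈ 0.7.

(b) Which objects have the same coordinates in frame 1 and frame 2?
the purple square, the yellow triangle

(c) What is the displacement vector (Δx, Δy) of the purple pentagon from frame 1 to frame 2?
(3.1, 1.1)

The purple pentagon was at (6.0, 1.8) in frame 1 and (9.1, 2.9) in frame 2.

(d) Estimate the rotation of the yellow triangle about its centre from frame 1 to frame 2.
55° clockwise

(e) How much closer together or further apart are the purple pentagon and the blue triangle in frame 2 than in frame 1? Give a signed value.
-2.2

Distance in frame 1: 7.7. Distance in frame 2: 5.5.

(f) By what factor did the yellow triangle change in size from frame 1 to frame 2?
1.4×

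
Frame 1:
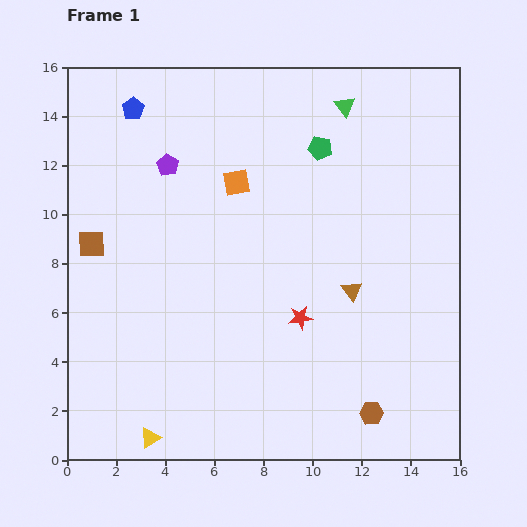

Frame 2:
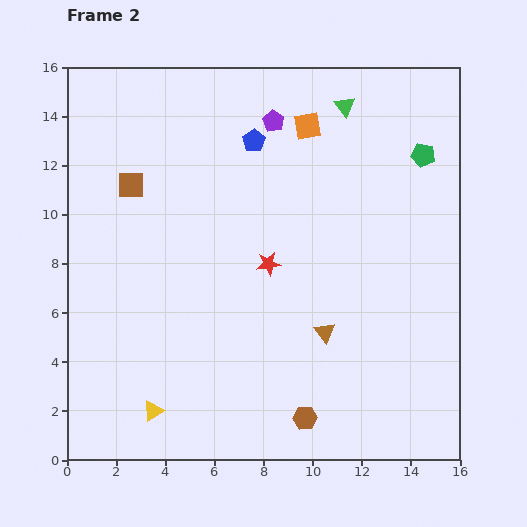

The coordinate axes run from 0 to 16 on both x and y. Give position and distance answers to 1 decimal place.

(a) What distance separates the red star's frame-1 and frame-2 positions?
2.6

The red star moved from (9.5, 5.8) to (8.2, 8.0), a distance of √(1.3² + 2.2²) ≈ 2.6.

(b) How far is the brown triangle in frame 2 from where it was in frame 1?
2.0

The brown triangle moved from (11.6, 6.9) to (10.5, 5.2), a distance of √(1.1² + 1.7²) ≈ 2.0.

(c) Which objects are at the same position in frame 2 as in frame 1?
the green triangle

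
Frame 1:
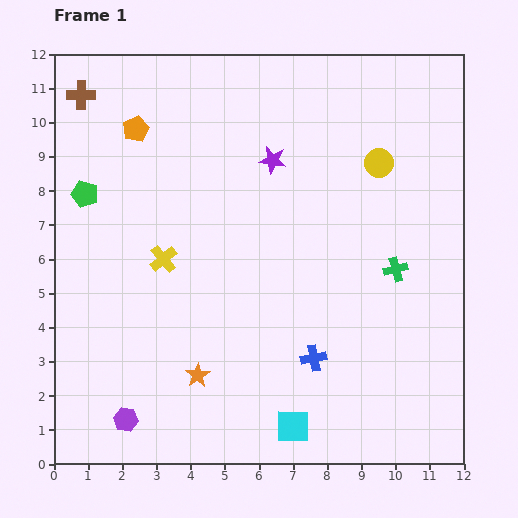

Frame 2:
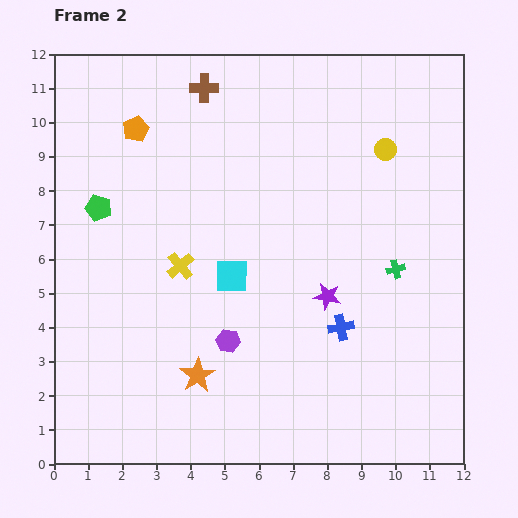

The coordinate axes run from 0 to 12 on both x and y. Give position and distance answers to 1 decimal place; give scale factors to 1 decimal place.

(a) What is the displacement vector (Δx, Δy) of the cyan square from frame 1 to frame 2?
(-1.8, 4.4)

The cyan square was at (7.0, 1.1) in frame 1 and (5.2, 5.5) in frame 2.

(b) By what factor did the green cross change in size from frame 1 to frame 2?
0.8×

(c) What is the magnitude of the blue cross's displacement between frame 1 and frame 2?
1.2

The blue cross moved from (7.6, 3.1) to (8.4, 4.0), a distance of √(0.8² + 0.9²) ≈ 1.2.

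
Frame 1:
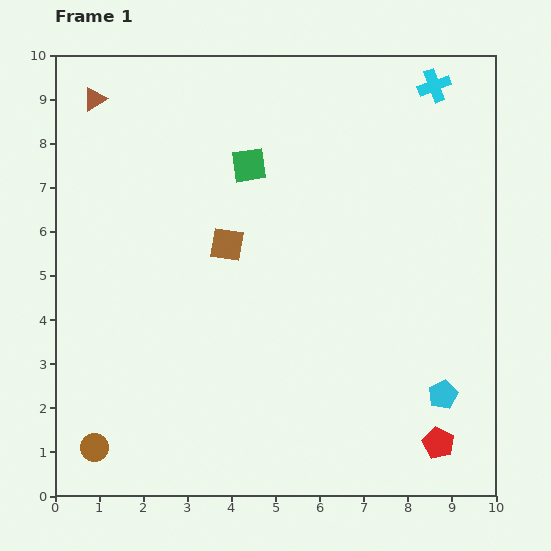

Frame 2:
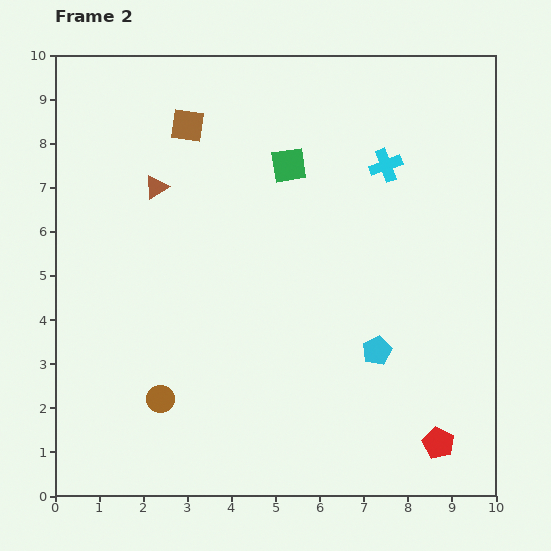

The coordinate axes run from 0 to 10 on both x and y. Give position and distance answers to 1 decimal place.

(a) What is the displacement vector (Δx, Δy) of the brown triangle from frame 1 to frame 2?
(1.4, -2.0)

The brown triangle was at (0.9, 9.0) in frame 1 and (2.3, 7.0) in frame 2.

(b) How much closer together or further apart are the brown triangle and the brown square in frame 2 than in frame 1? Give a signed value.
-2.9

Distance in frame 1: 4.5. Distance in frame 2: 1.6.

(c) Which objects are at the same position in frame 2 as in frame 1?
the red pentagon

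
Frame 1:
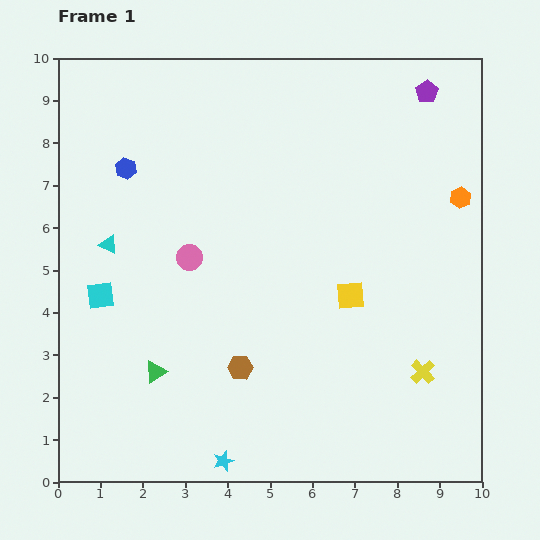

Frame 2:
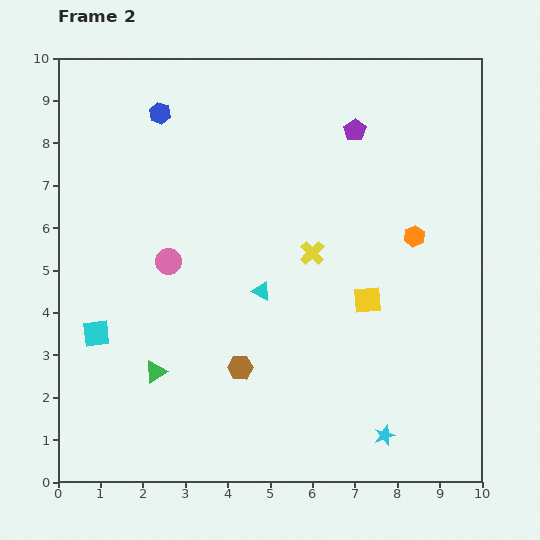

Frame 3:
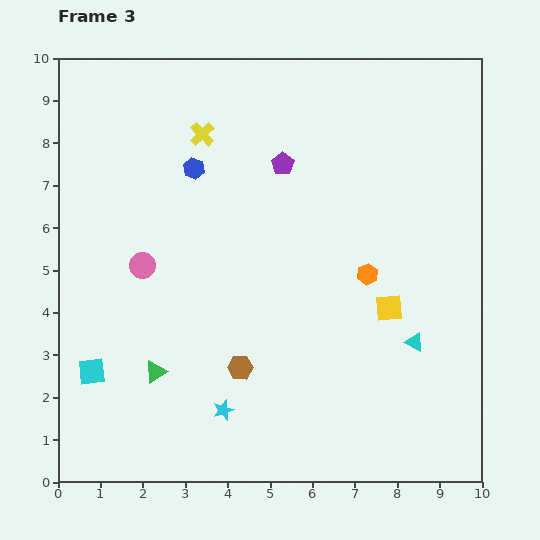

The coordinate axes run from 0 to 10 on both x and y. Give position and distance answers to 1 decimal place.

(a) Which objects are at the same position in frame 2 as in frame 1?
the brown hexagon, the green triangle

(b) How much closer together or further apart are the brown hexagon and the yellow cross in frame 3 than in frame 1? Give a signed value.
+1.3

Distance in frame 1: 4.3. Distance in frame 3: 5.6.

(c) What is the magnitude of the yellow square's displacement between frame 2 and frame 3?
0.5

The yellow square moved from (7.3, 4.3) to (7.8, 4.1), a distance of √(0.5² + 0.2²) ≈ 0.5.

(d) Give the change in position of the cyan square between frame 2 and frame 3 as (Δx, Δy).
(-0.1, -0.9)

The cyan square was at (0.9, 3.5) in frame 2 and (0.8, 2.6) in frame 3.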